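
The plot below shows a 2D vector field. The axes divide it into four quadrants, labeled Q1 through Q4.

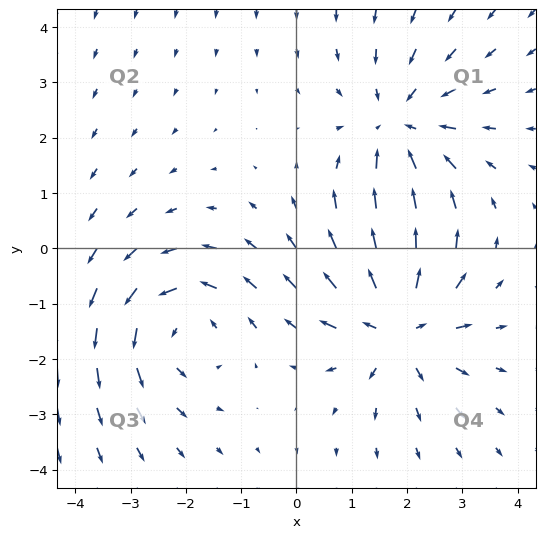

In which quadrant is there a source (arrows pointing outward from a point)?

Q4

The source sits at approximately (1.8, -1.4), which lies in quadrant Q4. The divergence there is about +5, positive as expected for a source.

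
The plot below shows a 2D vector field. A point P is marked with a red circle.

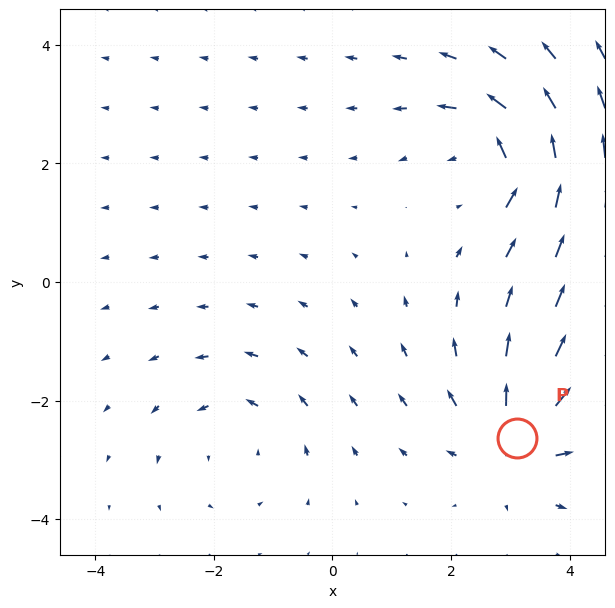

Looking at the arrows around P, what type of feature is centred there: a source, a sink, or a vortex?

At P (3.1, -2.6) the arrows spread outward. Divergence about +5, curl ≈0 — positive divergence with near-zero curl is a source.

source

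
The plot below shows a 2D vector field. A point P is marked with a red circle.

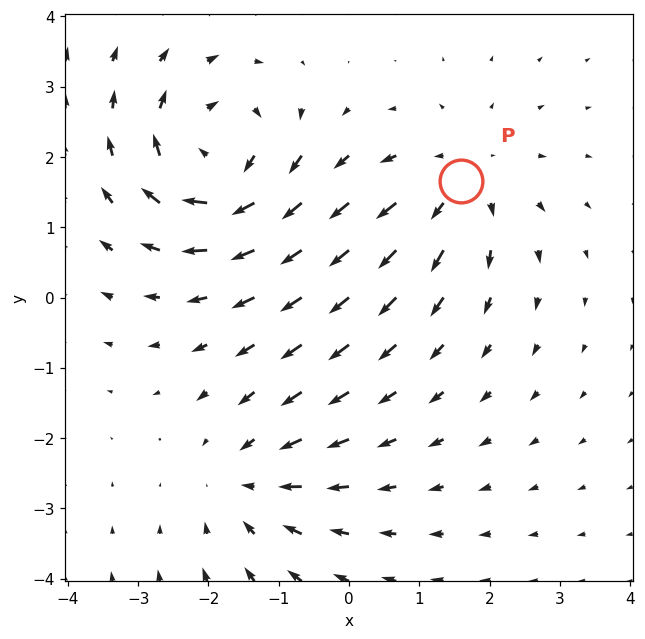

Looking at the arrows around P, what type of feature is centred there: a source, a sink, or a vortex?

source

At P (1.6, 1.7) the arrows spread outward. Divergence about +4, curl ≈0 — positive divergence with near-zero curl is a source.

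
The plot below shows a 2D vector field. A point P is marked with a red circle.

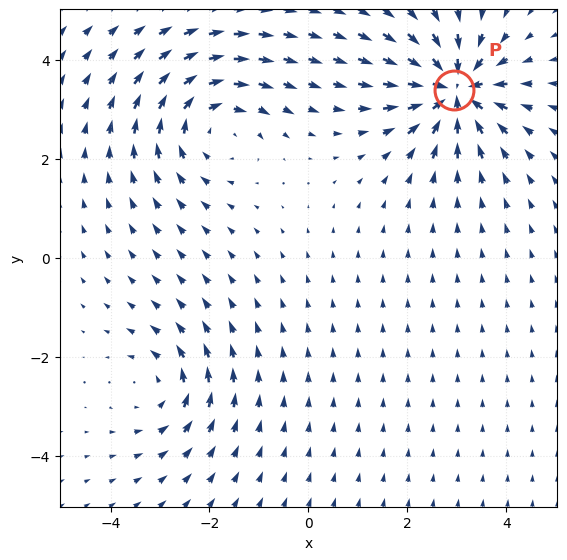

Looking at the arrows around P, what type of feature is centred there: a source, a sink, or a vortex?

At P (2.9, 3.4) the arrows converge inward. Divergence about -7, curl ≈0 — negative divergence with near-zero curl is a sink.

sink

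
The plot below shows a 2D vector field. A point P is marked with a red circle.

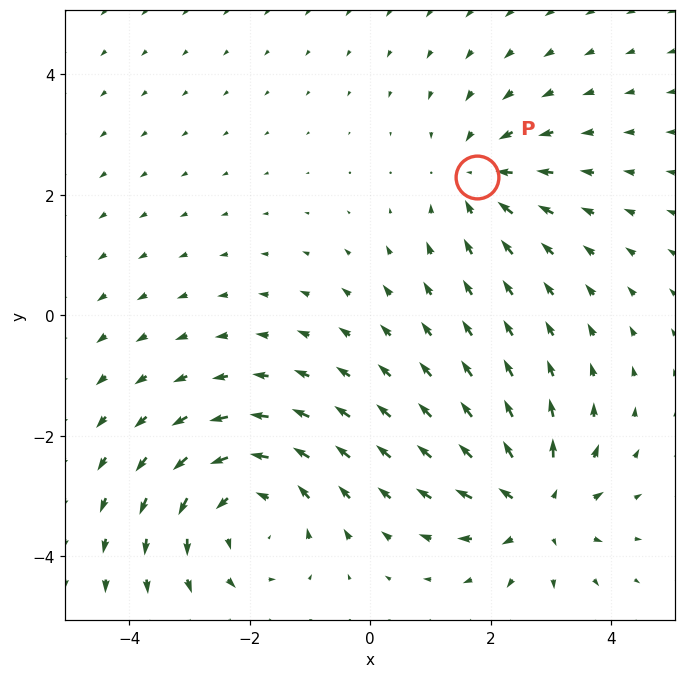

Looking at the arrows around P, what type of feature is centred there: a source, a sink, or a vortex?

sink

At P (1.8, 2.3) the arrows converge inward. Divergence about -3, curl ≈0 — negative divergence with near-zero curl is a sink.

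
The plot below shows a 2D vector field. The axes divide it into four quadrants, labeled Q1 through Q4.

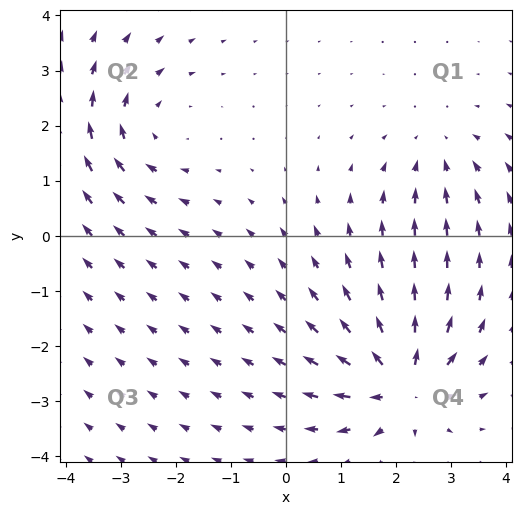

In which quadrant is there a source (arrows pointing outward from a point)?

Q4

The source sits at approximately (2.1, -2.7), which lies in quadrant Q4. The divergence there is about +5, positive as expected for a source.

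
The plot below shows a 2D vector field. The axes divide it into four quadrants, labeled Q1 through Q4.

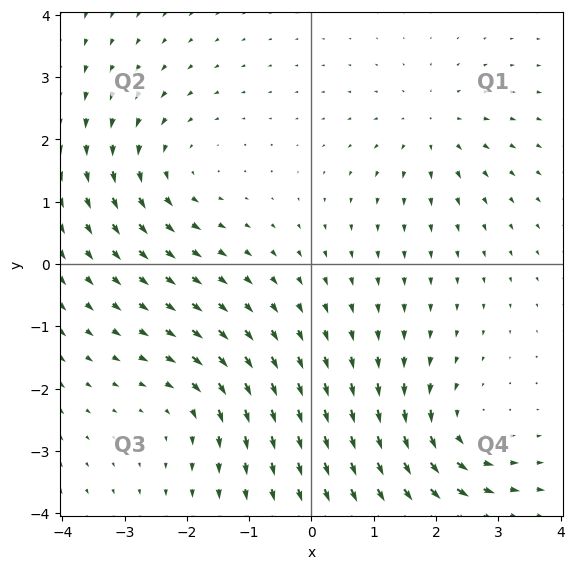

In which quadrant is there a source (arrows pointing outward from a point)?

The source sits at approximately (1.9, 2.2), which lies in quadrant Q1. The divergence there is about +3, positive as expected for a source.

Q1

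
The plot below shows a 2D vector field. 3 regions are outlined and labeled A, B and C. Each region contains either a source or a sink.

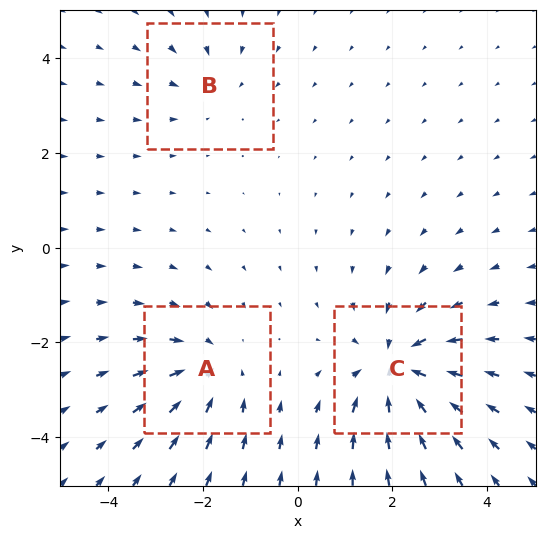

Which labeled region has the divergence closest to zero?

B

Divergence at each region's feature centre — A: about -3, B: about -2, C: about -5. Region B is closest to zero.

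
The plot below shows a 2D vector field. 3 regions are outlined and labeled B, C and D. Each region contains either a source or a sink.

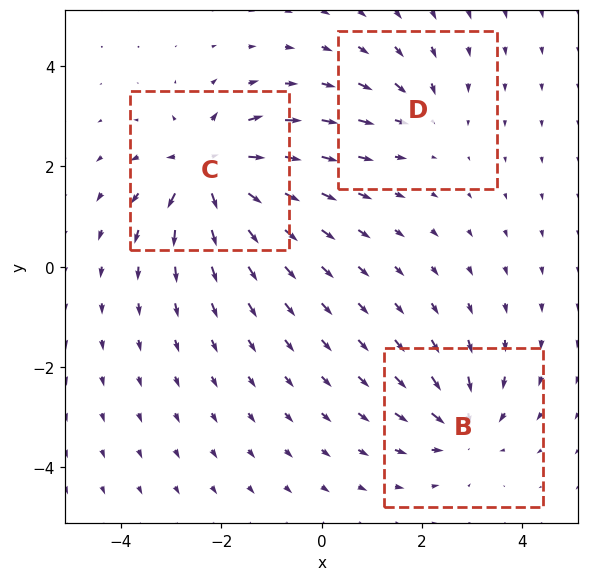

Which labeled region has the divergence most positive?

Divergence at each region's feature centre — B: about -4, C: about +6, D: about -3. Region C is most positive.

C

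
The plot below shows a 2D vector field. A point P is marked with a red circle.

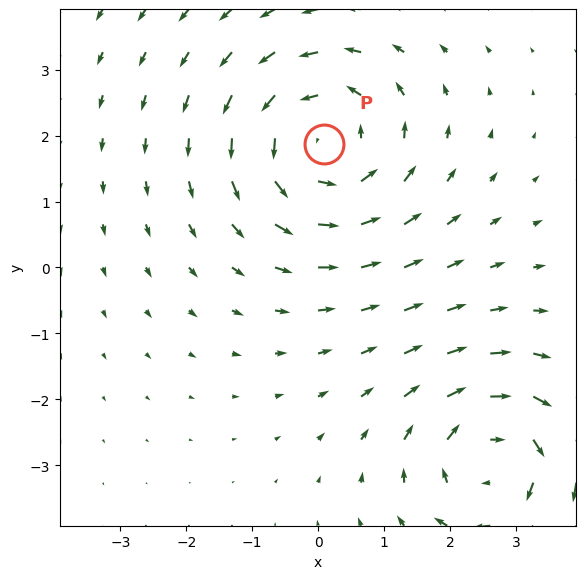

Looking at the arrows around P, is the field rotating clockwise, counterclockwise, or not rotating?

Near P at (0.1, 1.9) the arrows circulate counterclockwise. The curl (z-component) there is about +3; positive curl means counterclockwise rotation.

counterclockwise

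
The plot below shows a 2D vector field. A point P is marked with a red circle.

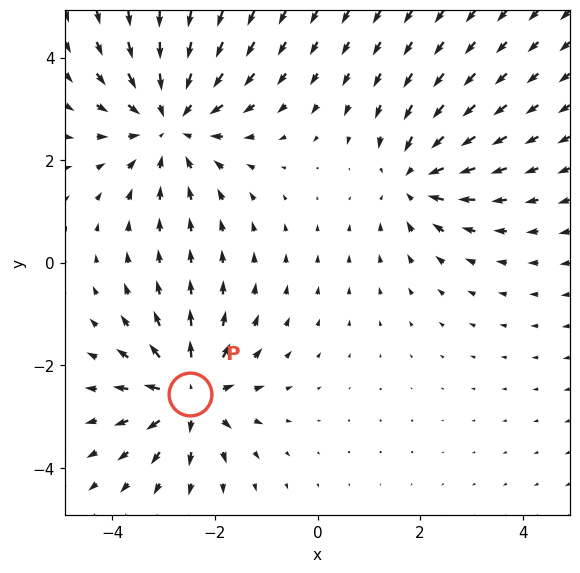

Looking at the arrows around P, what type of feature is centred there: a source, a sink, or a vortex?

source

At P (-2.5, -2.6) the arrows spread outward. Divergence about +5, curl ≈0 — positive divergence with near-zero curl is a source.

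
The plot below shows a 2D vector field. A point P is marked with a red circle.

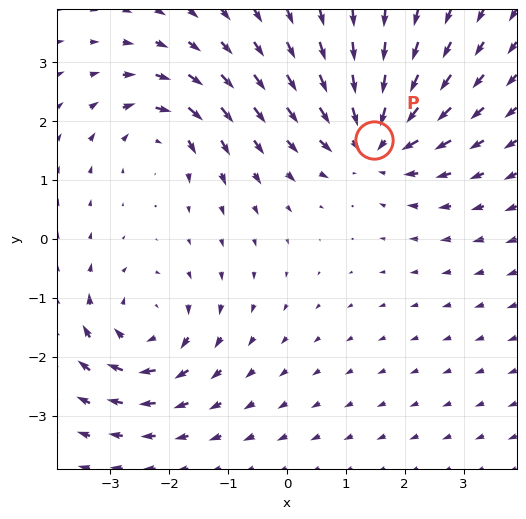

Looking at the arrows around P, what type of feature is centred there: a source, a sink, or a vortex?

sink

At P (1.5, 1.7) the arrows converge inward. Divergence about -5, curl ≈0 — negative divergence with near-zero curl is a sink.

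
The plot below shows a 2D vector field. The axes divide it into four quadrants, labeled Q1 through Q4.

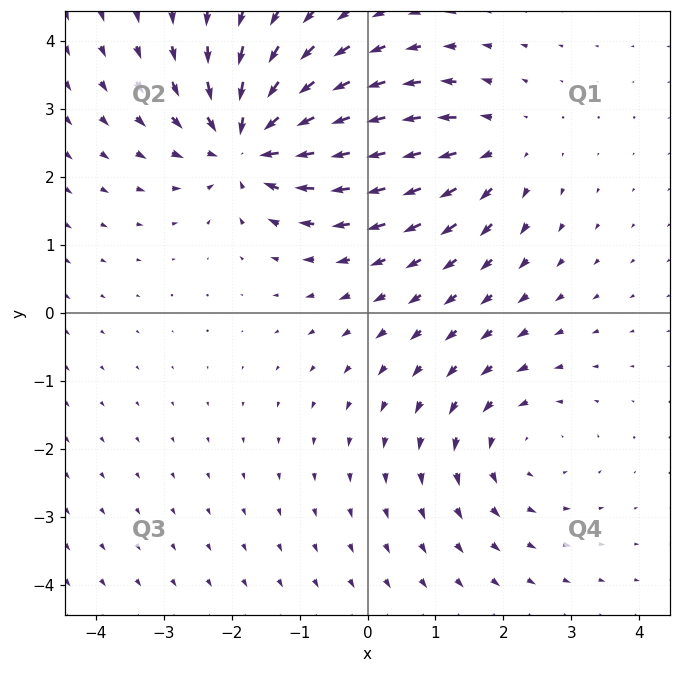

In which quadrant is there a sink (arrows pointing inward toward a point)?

Q2

The sink sits at approximately (-1.7, 2.5), which lies in quadrant Q2. The divergence there is about -5, negative as expected for a sink.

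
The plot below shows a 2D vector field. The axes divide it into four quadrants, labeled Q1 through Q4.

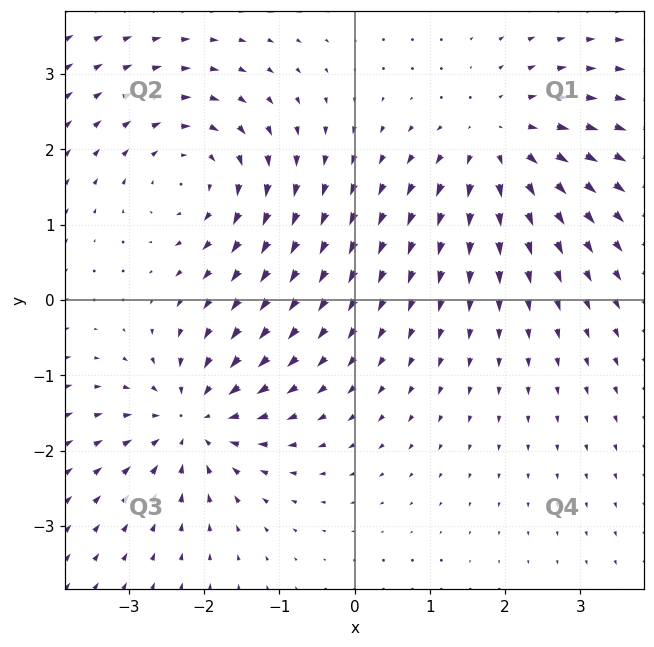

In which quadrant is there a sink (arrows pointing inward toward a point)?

The sink sits at approximately (-2.1, -1.6), which lies in quadrant Q3. The divergence there is about -4, negative as expected for a sink.

Q3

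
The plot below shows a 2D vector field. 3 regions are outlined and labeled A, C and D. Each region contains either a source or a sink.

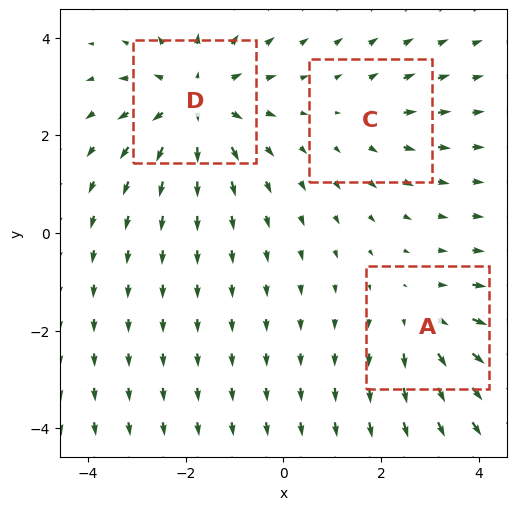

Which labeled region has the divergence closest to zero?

C

Divergence at each region's feature centre — A: about +3, C: about +2, D: about +4. Region C is closest to zero.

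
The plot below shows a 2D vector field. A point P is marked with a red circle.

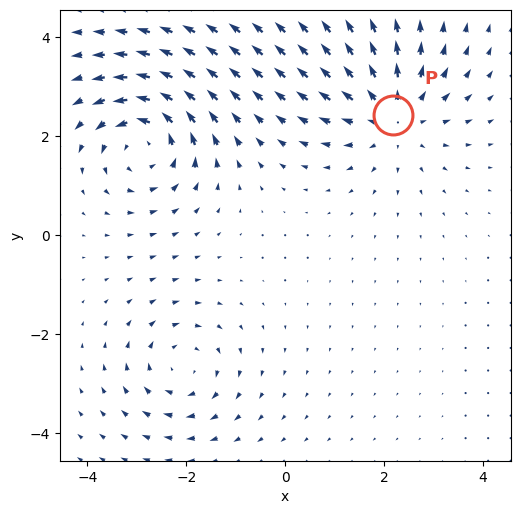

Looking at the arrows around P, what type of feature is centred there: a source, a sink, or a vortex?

At P (2.2, 2.4) the arrows spread outward. Divergence about +4, curl ≈0 — positive divergence with near-zero curl is a source.

source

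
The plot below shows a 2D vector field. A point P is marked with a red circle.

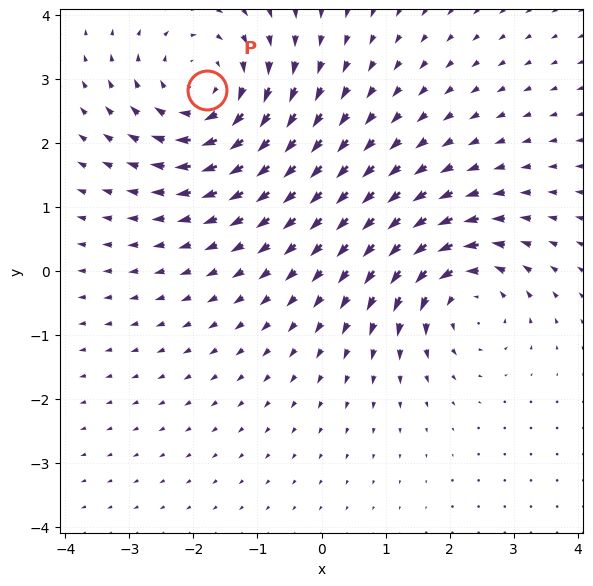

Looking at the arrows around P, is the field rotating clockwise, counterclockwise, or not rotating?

Near P at (-1.8, 2.8) the arrows circulate clockwise. The curl (z-component) there is about -4; negative curl means clockwise rotation.

clockwise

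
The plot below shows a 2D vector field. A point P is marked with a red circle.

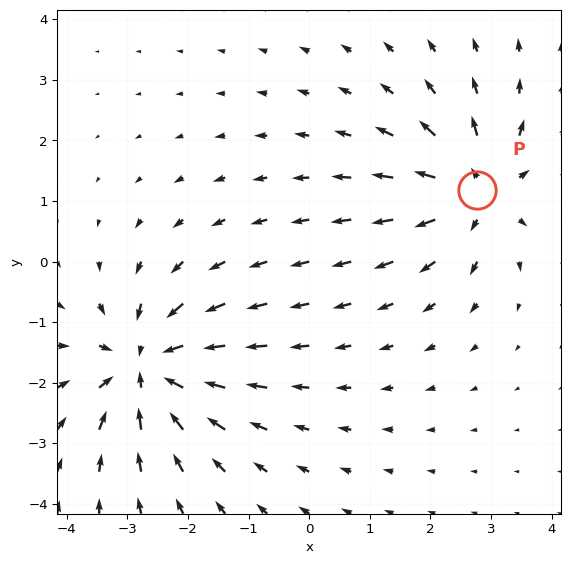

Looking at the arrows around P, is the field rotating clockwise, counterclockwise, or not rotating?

Near P at (2.8, 1.2) the arrows show no circulation. The curl there is ≈0.

not rotating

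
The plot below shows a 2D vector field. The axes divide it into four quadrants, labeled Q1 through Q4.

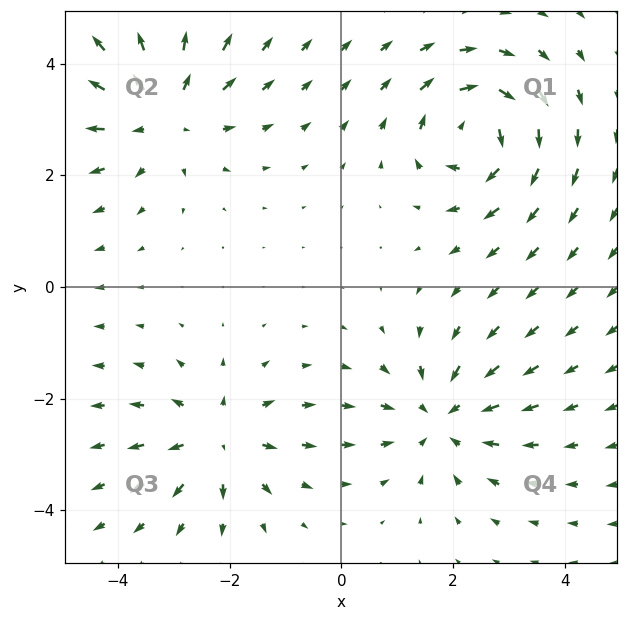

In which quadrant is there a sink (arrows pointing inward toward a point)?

Q4

The sink sits at approximately (1.8, -2.3), which lies in quadrant Q4. The divergence there is about -4, negative as expected for a sink.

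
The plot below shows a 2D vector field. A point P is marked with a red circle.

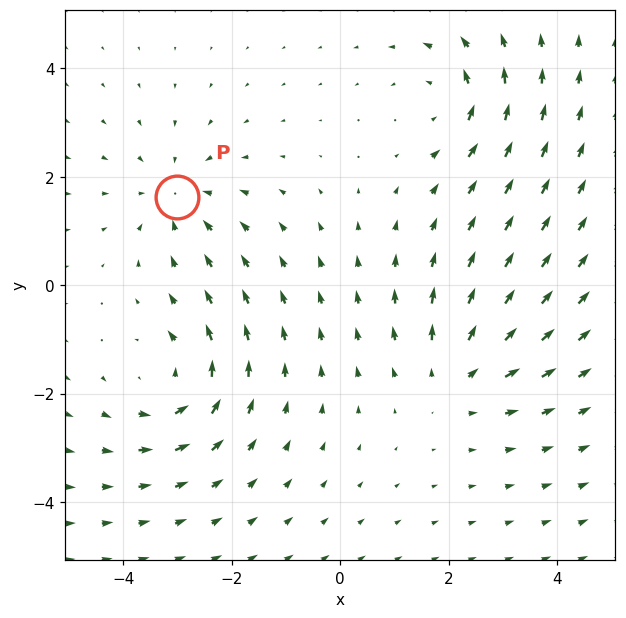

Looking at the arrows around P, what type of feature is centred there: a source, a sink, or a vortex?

At P (-3.0, 1.6) the arrows converge inward. Divergence about -3, curl ≈0 — negative divergence with near-zero curl is a sink.

sink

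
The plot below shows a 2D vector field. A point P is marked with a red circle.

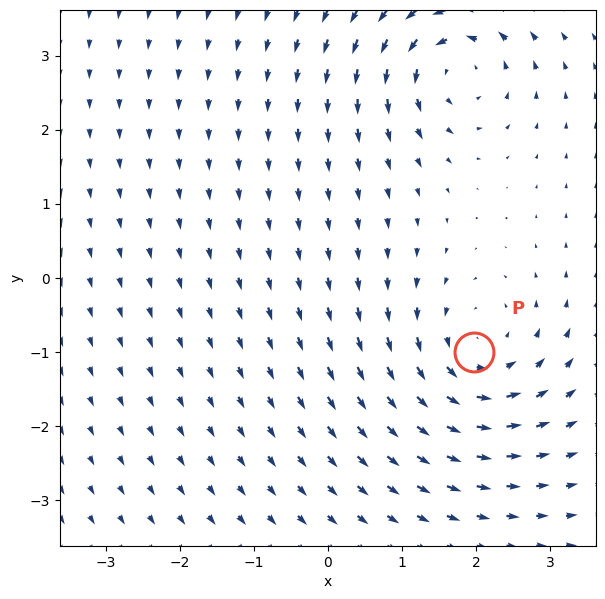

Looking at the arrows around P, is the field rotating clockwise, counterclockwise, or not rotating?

counterclockwise

Near P at (2.0, -1.0) the arrows circulate counterclockwise. The curl (z-component) there is about +4; positive curl means counterclockwise rotation.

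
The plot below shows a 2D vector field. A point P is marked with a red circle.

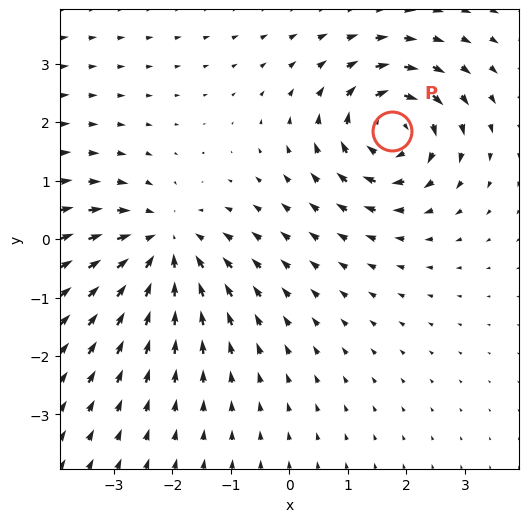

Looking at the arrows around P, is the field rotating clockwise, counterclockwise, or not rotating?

clockwise

Near P at (1.8, 1.9) the arrows circulate clockwise. The curl (z-component) there is about -5; negative curl means clockwise rotation.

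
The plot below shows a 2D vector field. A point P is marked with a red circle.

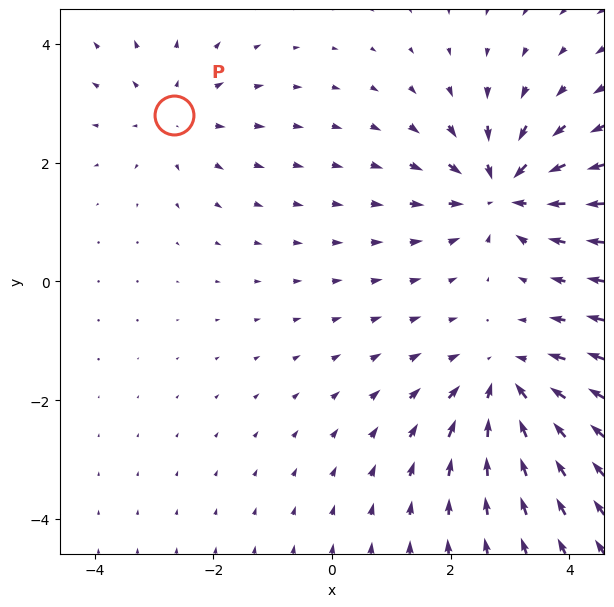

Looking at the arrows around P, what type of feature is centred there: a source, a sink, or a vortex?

At P (-2.7, 2.8) the arrows spread outward. Divergence about +2, curl ≈0 — positive divergence with near-zero curl is a source.

source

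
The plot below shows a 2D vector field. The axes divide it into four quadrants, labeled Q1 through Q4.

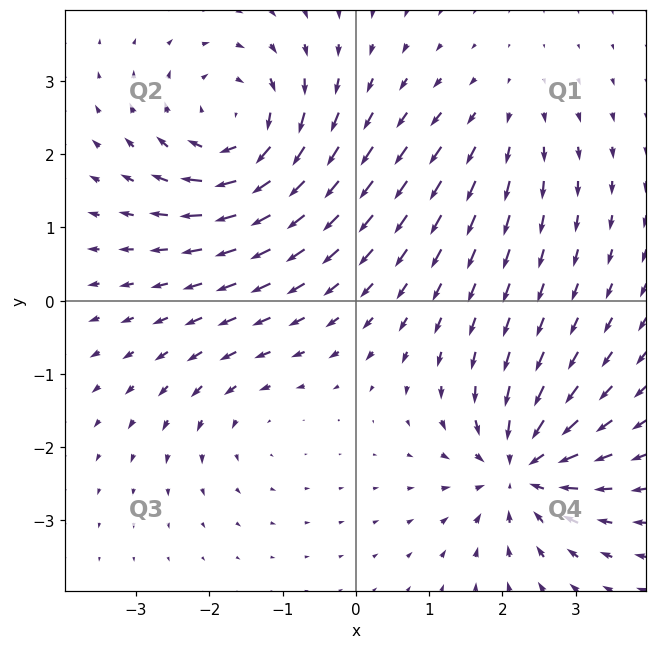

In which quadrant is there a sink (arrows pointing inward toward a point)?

The sink sits at approximately (2.3, -2.3), which lies in quadrant Q4. The divergence there is about -6, negative as expected for a sink.

Q4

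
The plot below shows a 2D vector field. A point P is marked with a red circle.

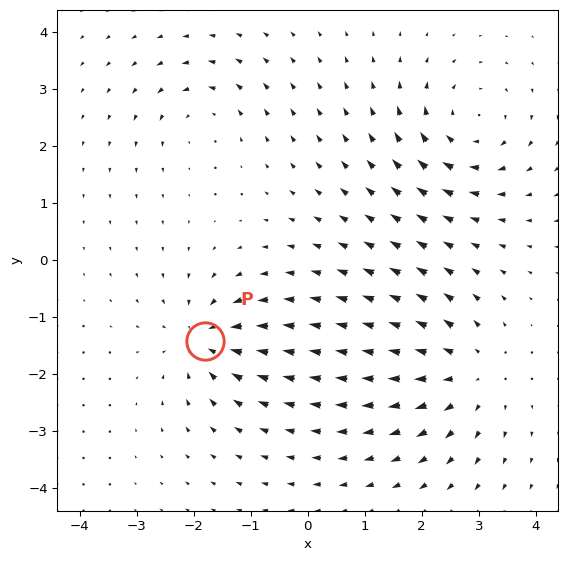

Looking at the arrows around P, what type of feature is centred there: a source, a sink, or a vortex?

sink

At P (-1.8, -1.4) the arrows converge inward. Divergence about -5, curl ≈0 — negative divergence with near-zero curl is a sink.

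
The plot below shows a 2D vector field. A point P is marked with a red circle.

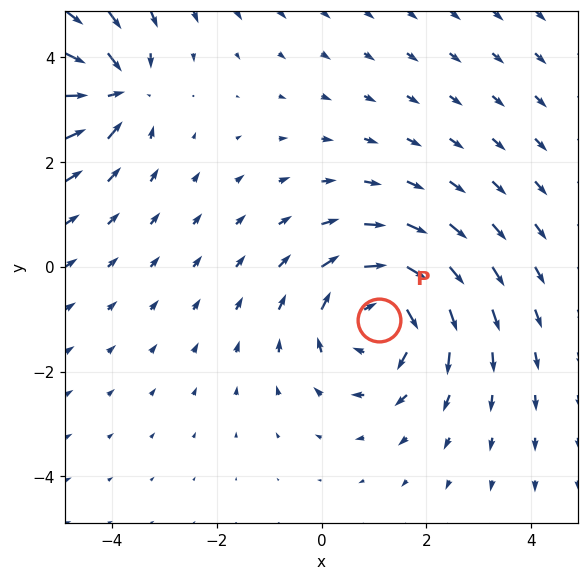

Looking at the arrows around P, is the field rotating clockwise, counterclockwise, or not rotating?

Near P at (1.1, -1.0) the arrows circulate clockwise. The curl (z-component) there is about -4; negative curl means clockwise rotation.

clockwise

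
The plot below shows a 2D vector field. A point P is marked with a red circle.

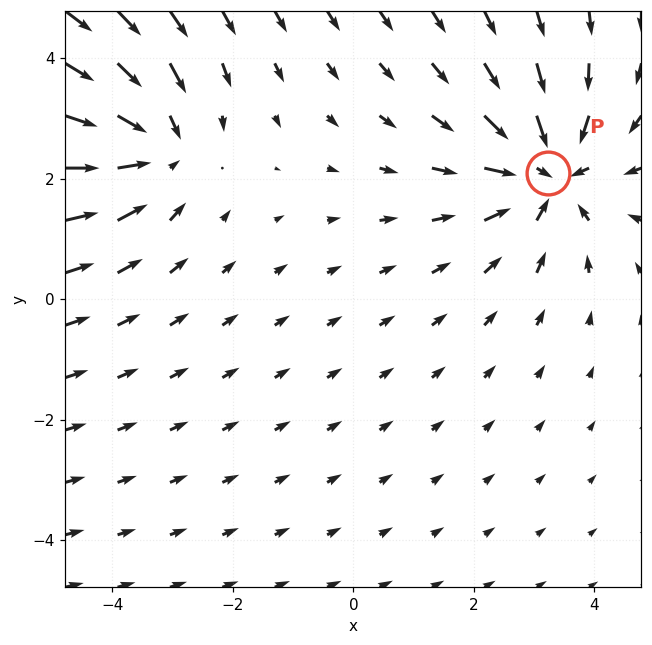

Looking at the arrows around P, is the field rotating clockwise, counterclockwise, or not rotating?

Near P at (3.2, 2.1) the arrows show no circulation. The curl there is ≈0.

not rotating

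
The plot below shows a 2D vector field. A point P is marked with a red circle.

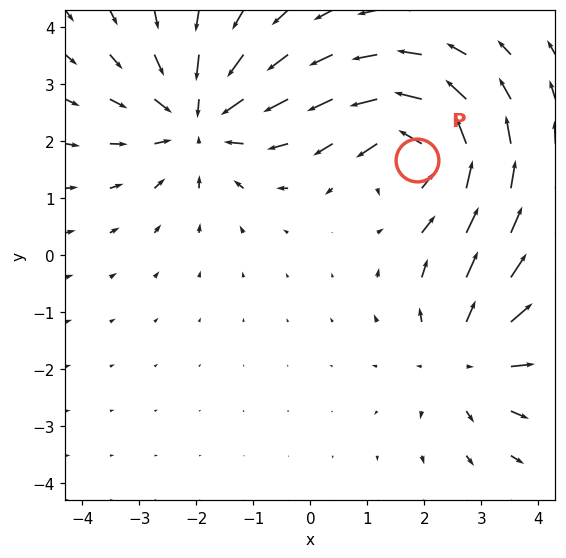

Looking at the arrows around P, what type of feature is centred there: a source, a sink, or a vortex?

vortex

At P (1.9, 1.7) the arrows circulate counterclockwise. Divergence ≈0, curl about +6 — near-zero divergence with nonzero curl is a vortex.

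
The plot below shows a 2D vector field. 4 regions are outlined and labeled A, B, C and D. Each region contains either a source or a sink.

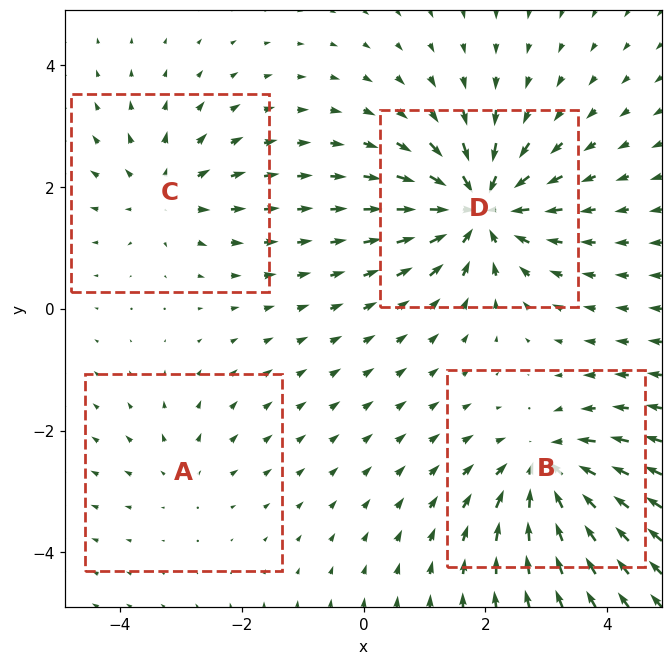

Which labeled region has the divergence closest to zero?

A

Divergence at each region's feature centre — A: about +2, B: about -6, C: about +4, D: about -8. Region A is closest to zero.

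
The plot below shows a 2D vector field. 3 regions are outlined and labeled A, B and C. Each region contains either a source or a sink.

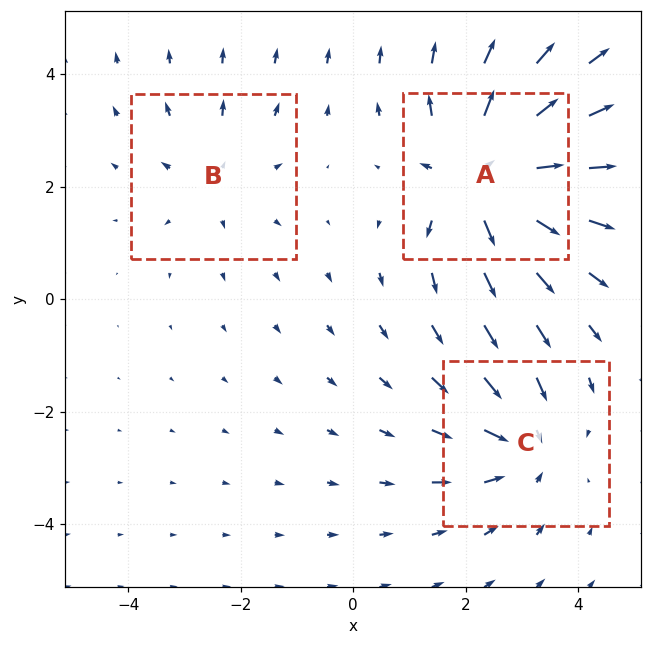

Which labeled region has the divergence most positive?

A

Divergence at each region's feature centre — A: about +5, B: about +2, C: about -3. Region A is most positive.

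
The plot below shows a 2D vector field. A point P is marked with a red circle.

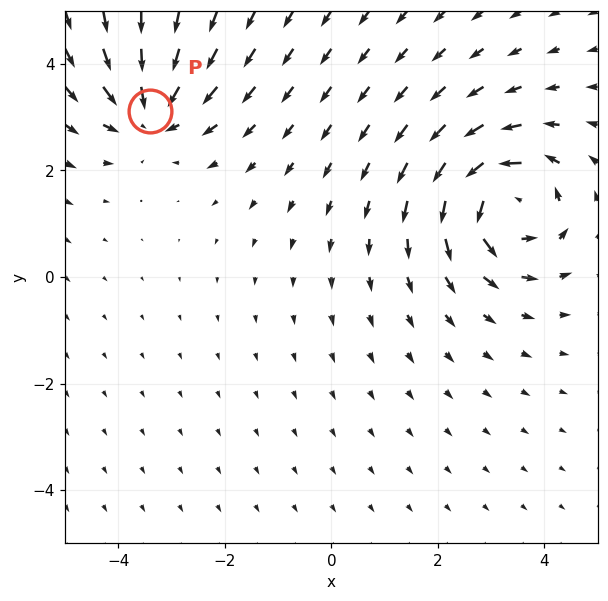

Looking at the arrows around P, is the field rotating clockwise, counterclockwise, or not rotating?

not rotating

Near P at (-3.4, 3.1) the arrows show no circulation. The curl there is ≈0.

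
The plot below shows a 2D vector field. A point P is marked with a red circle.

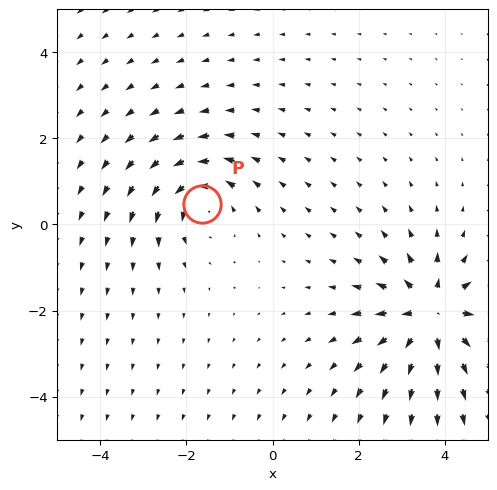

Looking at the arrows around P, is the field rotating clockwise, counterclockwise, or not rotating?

counterclockwise

Near P at (-1.6, 0.5) the arrows circulate counterclockwise. The curl (z-component) there is about +3; positive curl means counterclockwise rotation.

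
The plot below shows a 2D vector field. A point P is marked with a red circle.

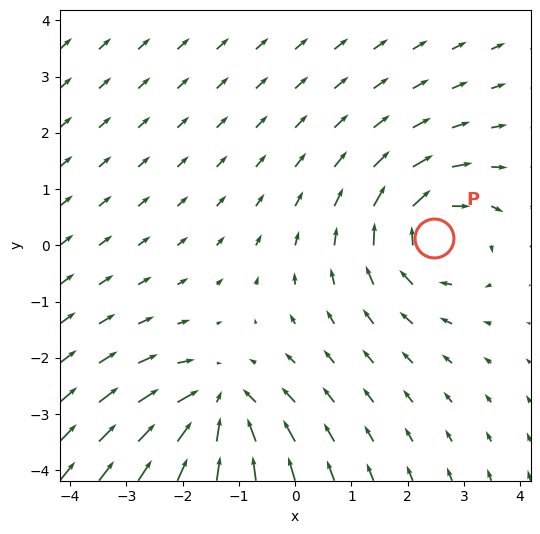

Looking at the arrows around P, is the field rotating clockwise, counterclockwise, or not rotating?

clockwise

Near P at (2.5, 0.1) the arrows circulate clockwise. The curl (z-component) there is about -3; negative curl means clockwise rotation.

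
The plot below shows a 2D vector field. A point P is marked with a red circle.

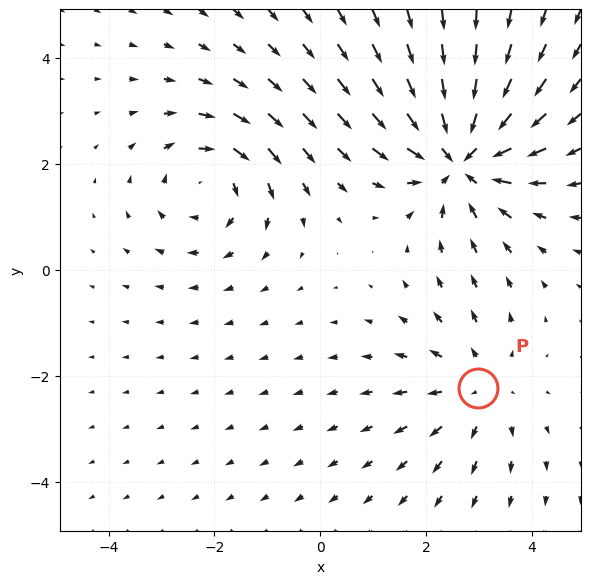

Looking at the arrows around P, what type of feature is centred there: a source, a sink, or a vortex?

At P (3.0, -2.2) the arrows spread outward. Divergence about +2, curl ≈0 — positive divergence with near-zero curl is a source.

source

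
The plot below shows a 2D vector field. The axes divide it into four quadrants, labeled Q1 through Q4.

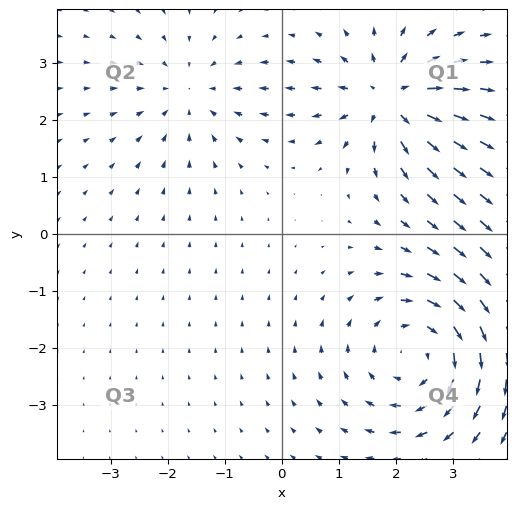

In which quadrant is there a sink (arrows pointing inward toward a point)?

Q2

The sink sits at approximately (-1.6, 2.5), which lies in quadrant Q2. The divergence there is about -2, negative as expected for a sink.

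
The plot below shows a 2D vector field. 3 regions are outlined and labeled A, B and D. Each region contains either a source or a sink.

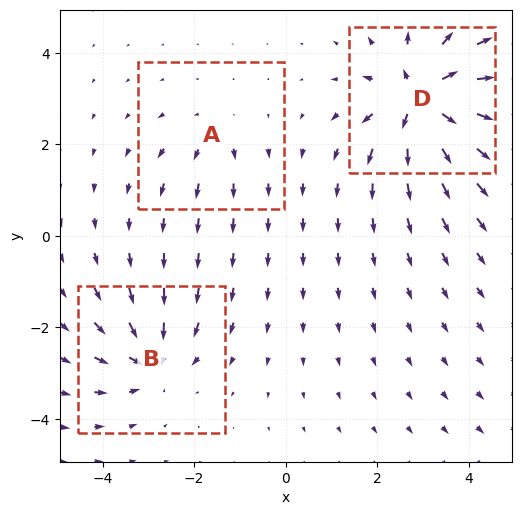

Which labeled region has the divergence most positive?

D

Divergence at each region's feature centre — A: about +2, B: about -4, D: about +7. Region D is most positive.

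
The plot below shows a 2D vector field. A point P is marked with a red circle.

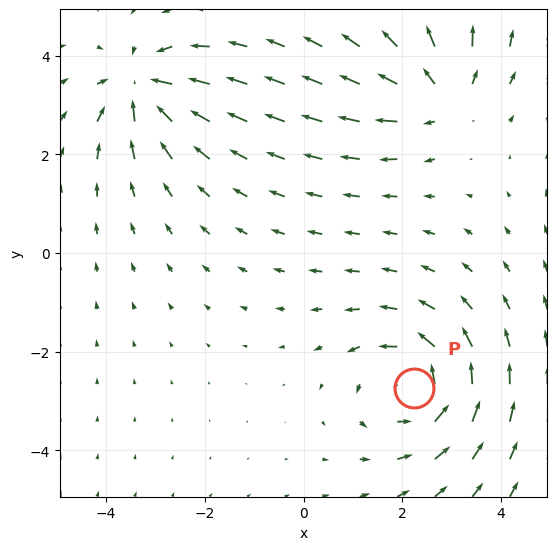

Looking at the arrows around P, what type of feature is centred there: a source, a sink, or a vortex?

At P (2.2, -2.7) the arrows circulate counterclockwise. Divergence ≈0, curl about +5 — near-zero divergence with nonzero curl is a vortex.

vortex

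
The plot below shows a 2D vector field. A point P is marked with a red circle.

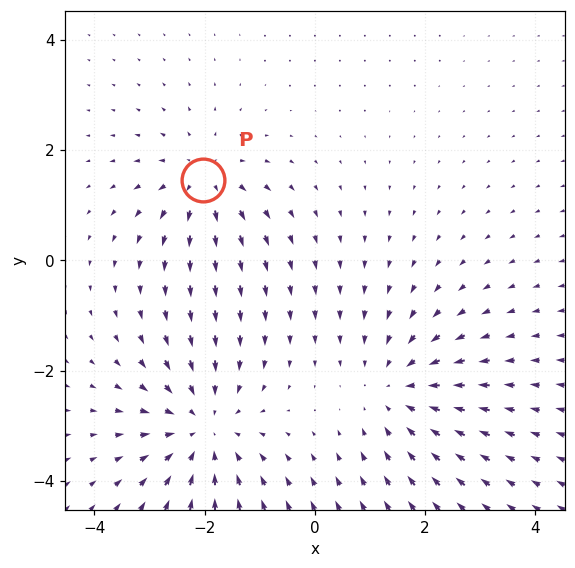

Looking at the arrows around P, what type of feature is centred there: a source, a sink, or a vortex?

At P (-2.0, 1.5) the arrows spread outward. Divergence about +4, curl ≈0 — positive divergence with near-zero curl is a source.

source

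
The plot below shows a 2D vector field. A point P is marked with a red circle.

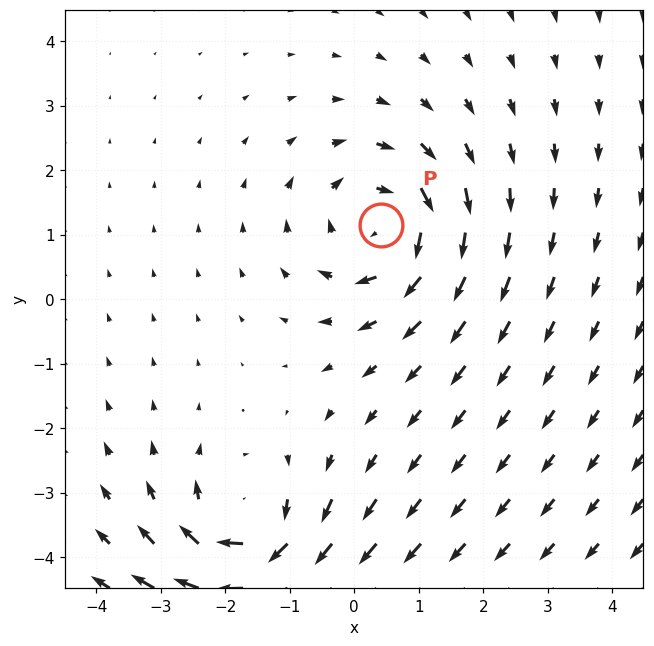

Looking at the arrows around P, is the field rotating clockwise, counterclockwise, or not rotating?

clockwise

Near P at (0.4, 1.2) the arrows circulate clockwise. The curl (z-component) there is about -3; negative curl means clockwise rotation.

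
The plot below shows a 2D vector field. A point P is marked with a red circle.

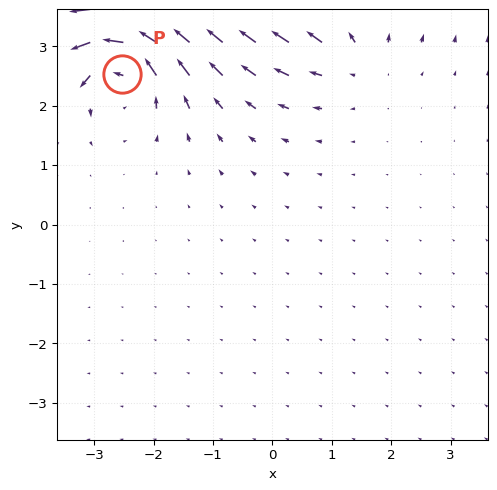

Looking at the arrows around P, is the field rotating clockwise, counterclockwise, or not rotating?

counterclockwise

Near P at (-2.5, 2.5) the arrows circulate counterclockwise. The curl (z-component) there is about +6; positive curl means counterclockwise rotation.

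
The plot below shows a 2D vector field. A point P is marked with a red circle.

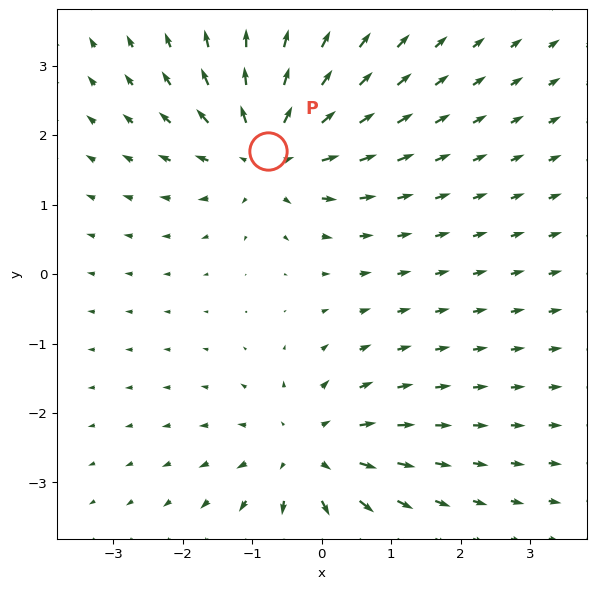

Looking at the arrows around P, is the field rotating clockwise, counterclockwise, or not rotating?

Near P at (-0.8, 1.8) the arrows show no circulation. The curl there is ≈0.

not rotating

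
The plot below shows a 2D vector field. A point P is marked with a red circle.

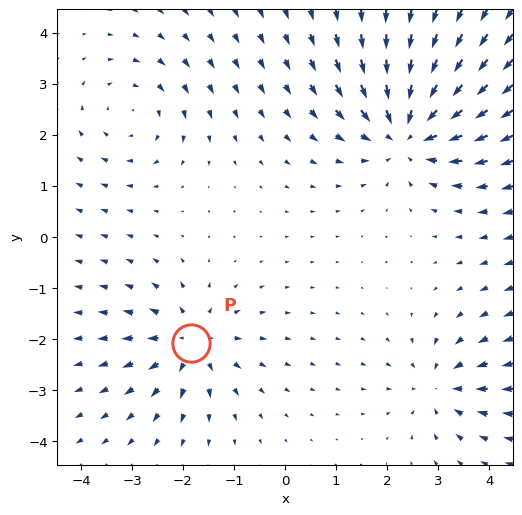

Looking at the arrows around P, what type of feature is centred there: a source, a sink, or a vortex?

source

At P (-1.8, -2.1) the arrows spread outward. Divergence about +4, curl ≈0 — positive divergence with near-zero curl is a source.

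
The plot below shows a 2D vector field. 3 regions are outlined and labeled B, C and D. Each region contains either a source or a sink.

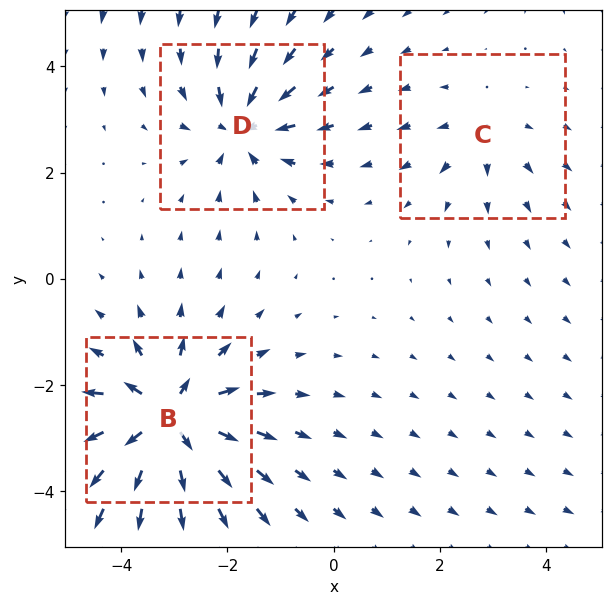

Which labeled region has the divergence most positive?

B

Divergence at each region's feature centre — B: about +7, C: about +2, D: about -4. Region B is most positive.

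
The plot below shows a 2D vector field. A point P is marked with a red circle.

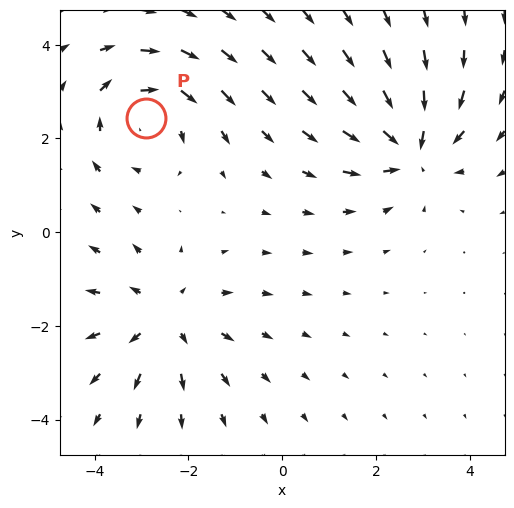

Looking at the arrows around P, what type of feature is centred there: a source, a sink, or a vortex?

vortex

At P (-2.9, 2.4) the arrows circulate clockwise. Divergence ≈0, curl about -4 — near-zero divergence with nonzero curl is a vortex.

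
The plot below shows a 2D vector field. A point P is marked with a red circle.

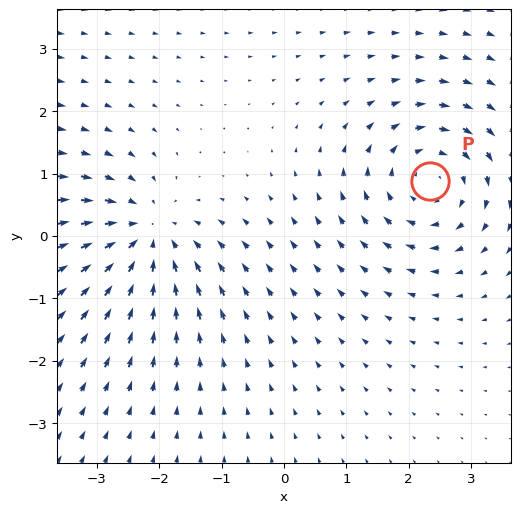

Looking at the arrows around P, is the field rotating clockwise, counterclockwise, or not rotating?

clockwise

Near P at (2.3, 0.9) the arrows circulate clockwise. The curl (z-component) there is about -4; negative curl means clockwise rotation.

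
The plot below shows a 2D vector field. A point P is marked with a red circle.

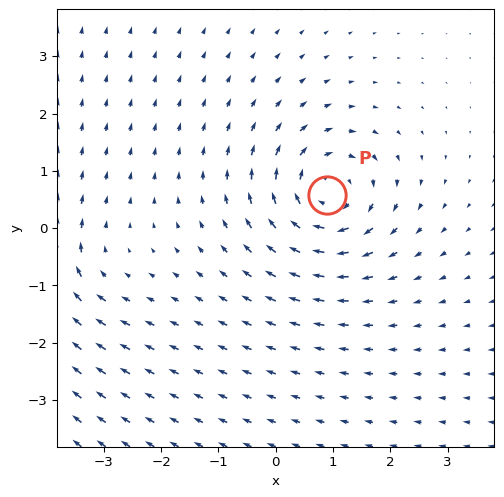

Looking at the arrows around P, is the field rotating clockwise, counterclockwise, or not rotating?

Near P at (0.9, 0.6) the arrows circulate clockwise. The curl (z-component) there is about -6; negative curl means clockwise rotation.

clockwise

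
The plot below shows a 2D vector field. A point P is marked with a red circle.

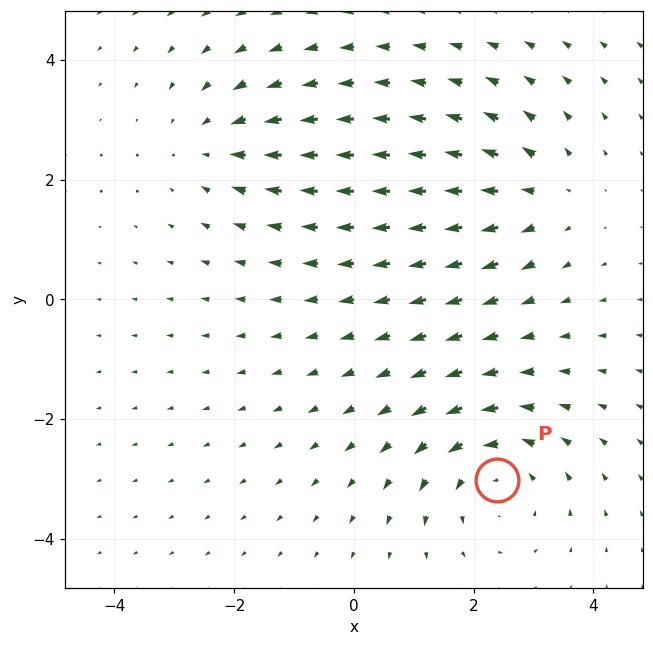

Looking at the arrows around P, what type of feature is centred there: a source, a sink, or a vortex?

vortex

At P (2.4, -3.0) the arrows circulate counterclockwise. Divergence ≈0, curl about +4 — near-zero divergence with nonzero curl is a vortex.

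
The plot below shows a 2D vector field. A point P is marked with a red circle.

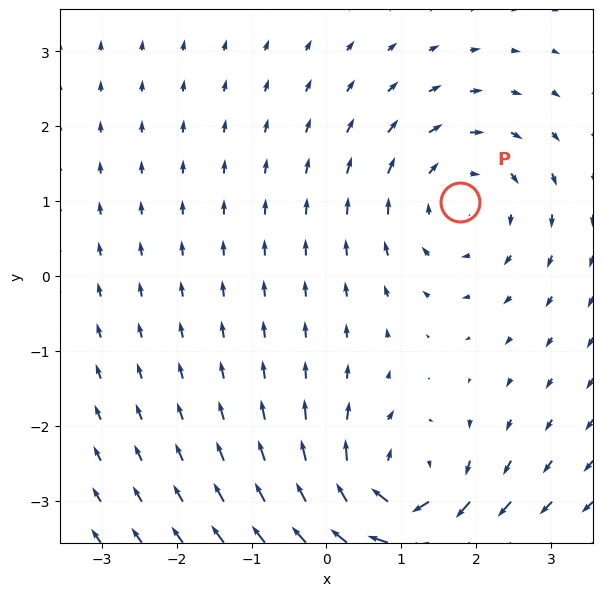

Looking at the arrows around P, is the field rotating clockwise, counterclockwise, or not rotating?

clockwise

Near P at (1.8, 1.0) the arrows circulate clockwise. The curl (z-component) there is about -3; negative curl means clockwise rotation.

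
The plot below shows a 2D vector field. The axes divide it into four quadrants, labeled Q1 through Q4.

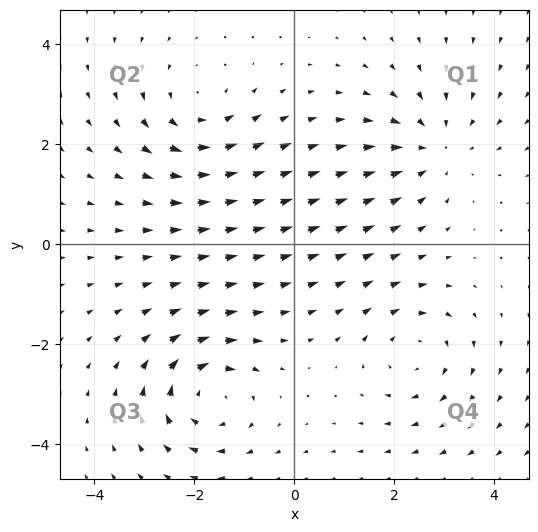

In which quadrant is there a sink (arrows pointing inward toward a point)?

The sink sits at approximately (2.8, 1.9), which lies in quadrant Q1. The divergence there is about -3, negative as expected for a sink.

Q1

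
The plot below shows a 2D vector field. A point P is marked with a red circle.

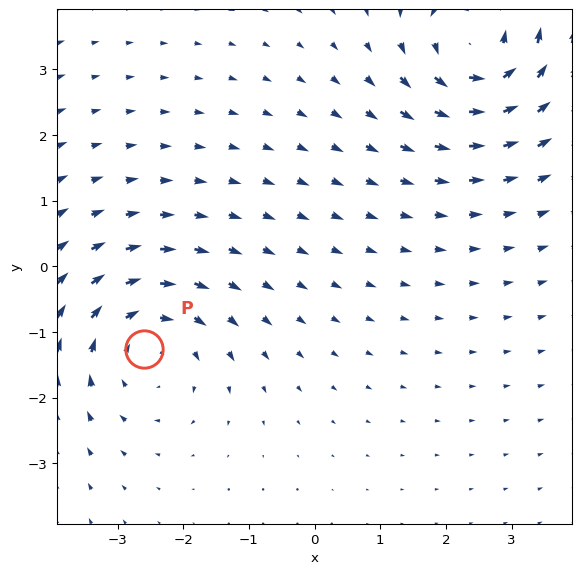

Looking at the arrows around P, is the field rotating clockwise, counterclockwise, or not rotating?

Near P at (-2.6, -1.3) the arrows circulate clockwise. The curl (z-component) there is about -2; negative curl means clockwise rotation.

clockwise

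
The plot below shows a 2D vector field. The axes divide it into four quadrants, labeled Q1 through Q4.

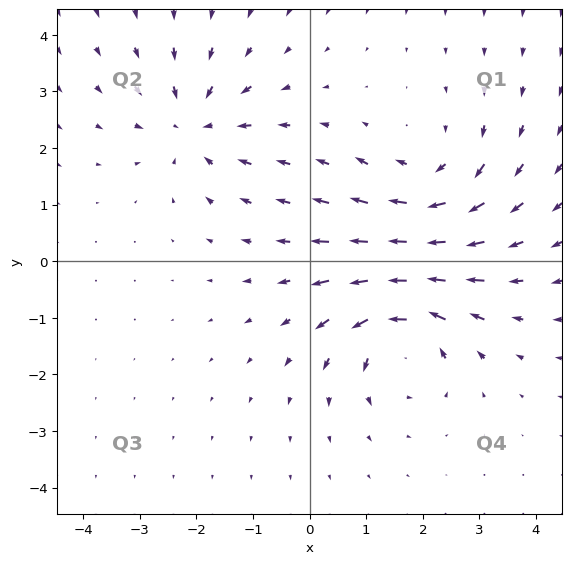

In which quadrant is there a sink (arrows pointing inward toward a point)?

Q2

The sink sits at approximately (-2.0, 2.4), which lies in quadrant Q2. The divergence there is about -4, negative as expected for a sink.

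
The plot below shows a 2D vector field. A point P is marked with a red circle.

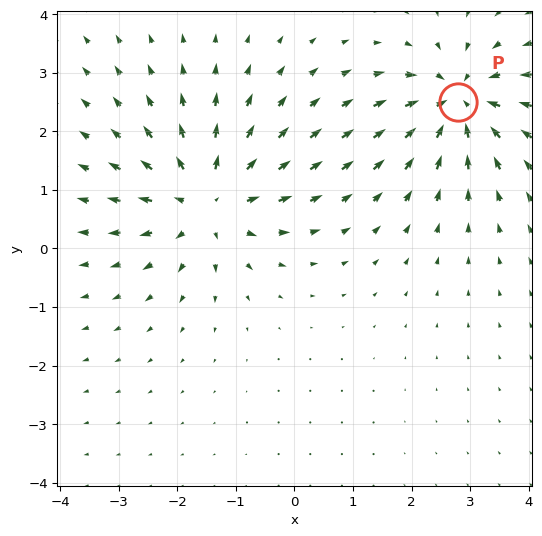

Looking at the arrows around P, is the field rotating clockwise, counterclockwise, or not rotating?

Near P at (2.8, 2.5) the arrows show no circulation. The curl there is ≈0.

not rotating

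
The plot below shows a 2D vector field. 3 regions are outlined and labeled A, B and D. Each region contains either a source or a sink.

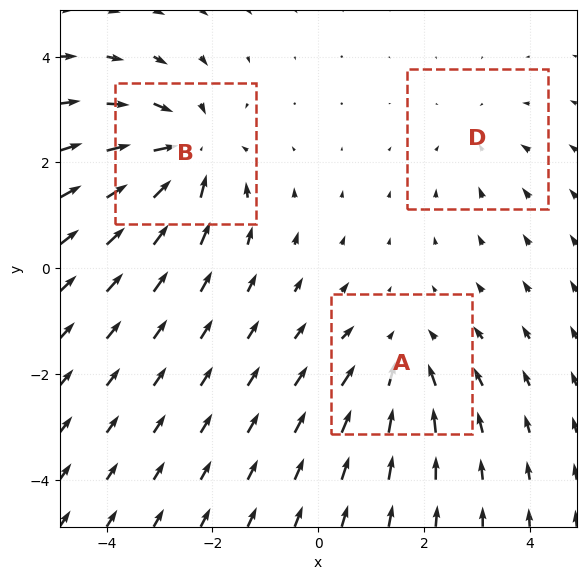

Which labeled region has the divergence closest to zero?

D

Divergence at each region's feature centre — A: about -3, B: about -4, D: about -2. Region D is closest to zero.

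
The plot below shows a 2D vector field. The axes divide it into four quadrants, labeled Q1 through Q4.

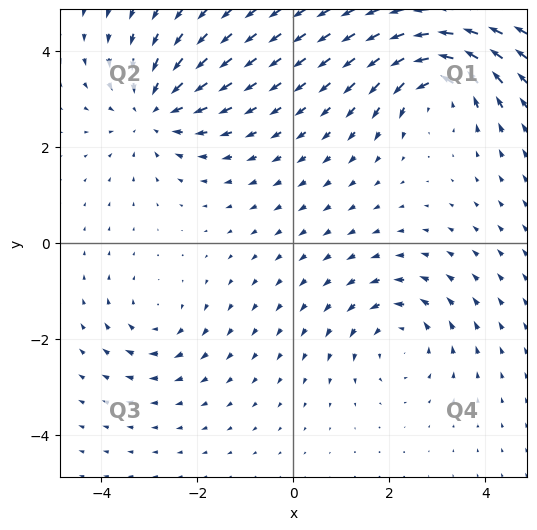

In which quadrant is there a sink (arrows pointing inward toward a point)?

The sink sits at approximately (-2.9, 2.8), which lies in quadrant Q2. The divergence there is about -4, negative as expected for a sink.

Q2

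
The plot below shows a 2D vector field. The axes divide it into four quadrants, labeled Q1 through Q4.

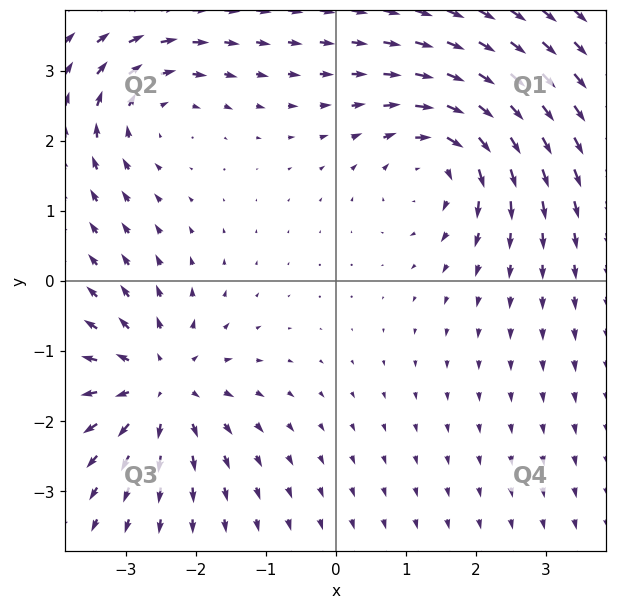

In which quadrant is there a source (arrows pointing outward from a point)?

The source sits at approximately (-2.5, -1.5), which lies in quadrant Q3. The divergence there is about +5, positive as expected for a source.

Q3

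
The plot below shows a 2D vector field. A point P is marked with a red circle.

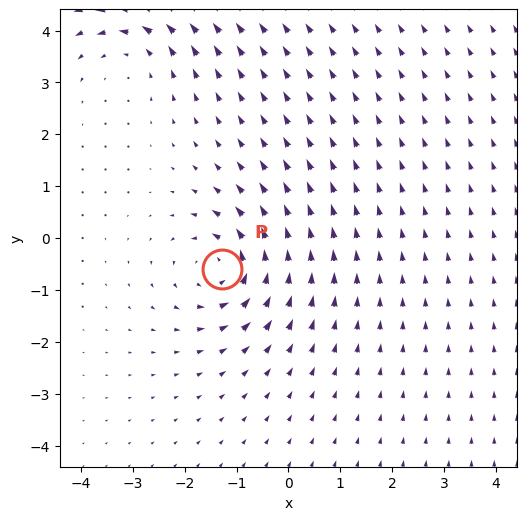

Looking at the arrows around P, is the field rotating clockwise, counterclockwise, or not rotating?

Near P at (-1.3, -0.6) the arrows circulate counterclockwise. The curl (z-component) there is about +5; positive curl means counterclockwise rotation.

counterclockwise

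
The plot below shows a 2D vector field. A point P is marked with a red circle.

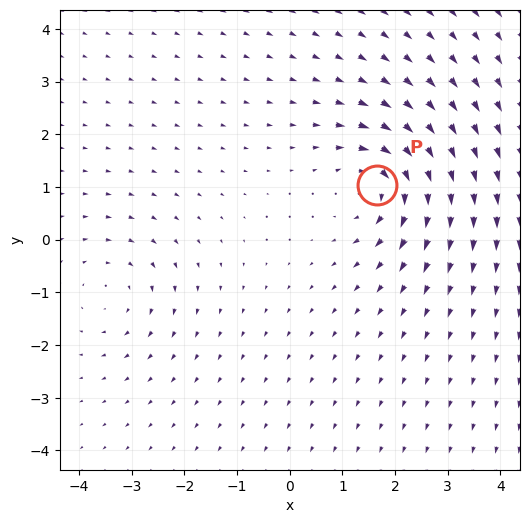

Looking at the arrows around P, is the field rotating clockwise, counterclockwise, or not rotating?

Near P at (1.7, 1.0) the arrows circulate clockwise. The curl (z-component) there is about -5; negative curl means clockwise rotation.

clockwise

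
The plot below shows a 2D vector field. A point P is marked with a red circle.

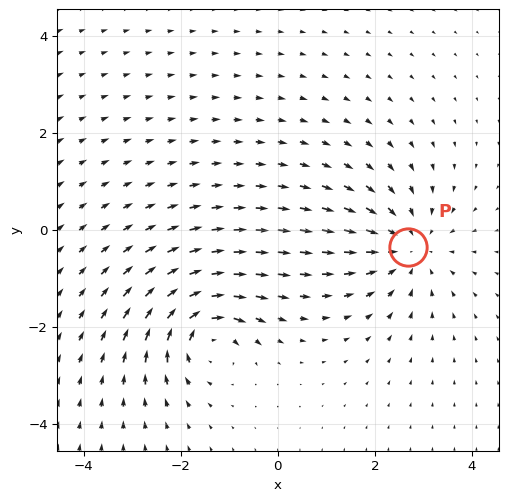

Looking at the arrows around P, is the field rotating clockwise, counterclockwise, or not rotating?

Near P at (2.7, -0.4) the arrows show no circulation. The curl there is ≈0.

not rotating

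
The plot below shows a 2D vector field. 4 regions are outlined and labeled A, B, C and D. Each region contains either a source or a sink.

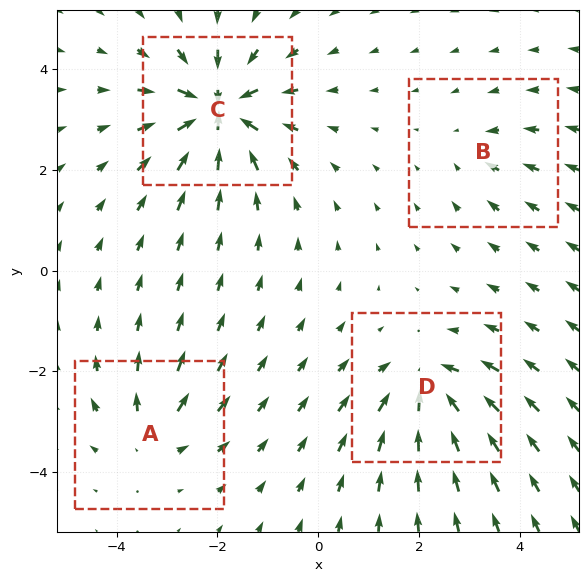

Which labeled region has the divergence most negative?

C

Divergence at each region's feature centre — A: about +4, B: about -3, C: about -8, D: about -6. Region C is most negative.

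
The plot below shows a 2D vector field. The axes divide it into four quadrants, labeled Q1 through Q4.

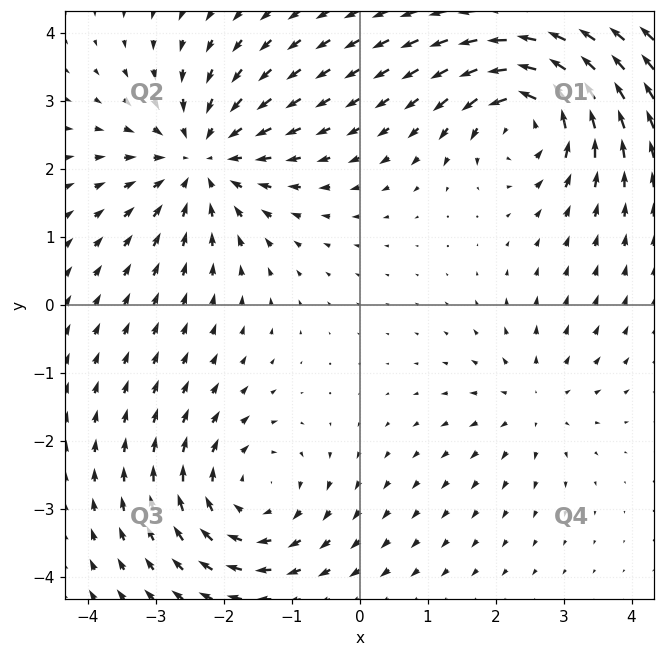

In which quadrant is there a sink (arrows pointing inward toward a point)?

Q2

The sink sits at approximately (-2.3, 2.1), which lies in quadrant Q2. The divergence there is about -5, negative as expected for a sink.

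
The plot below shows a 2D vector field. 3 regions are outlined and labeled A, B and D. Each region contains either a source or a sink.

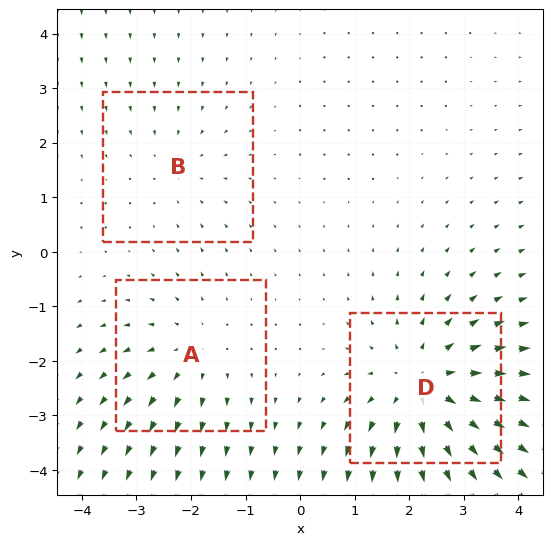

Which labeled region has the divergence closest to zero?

Divergence at each region's feature centre — A: about +3, B: about -2, D: about +5. Region B is closest to zero.

B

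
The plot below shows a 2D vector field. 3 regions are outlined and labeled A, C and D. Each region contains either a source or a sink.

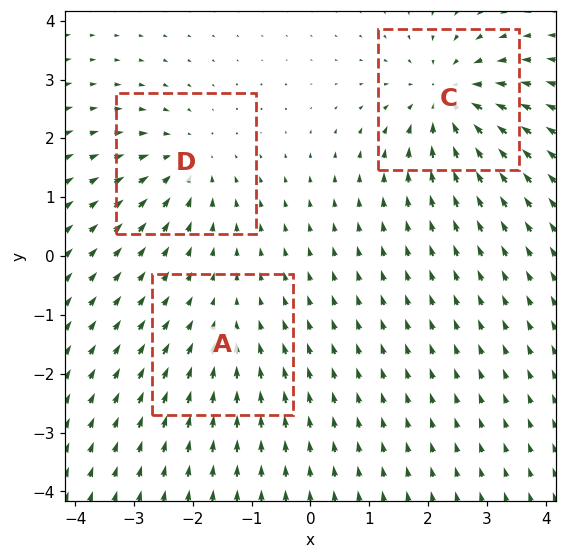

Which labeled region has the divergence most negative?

C

Divergence at each region's feature centre — A: about -2, C: about -5, D: about -3. Region C is most negative.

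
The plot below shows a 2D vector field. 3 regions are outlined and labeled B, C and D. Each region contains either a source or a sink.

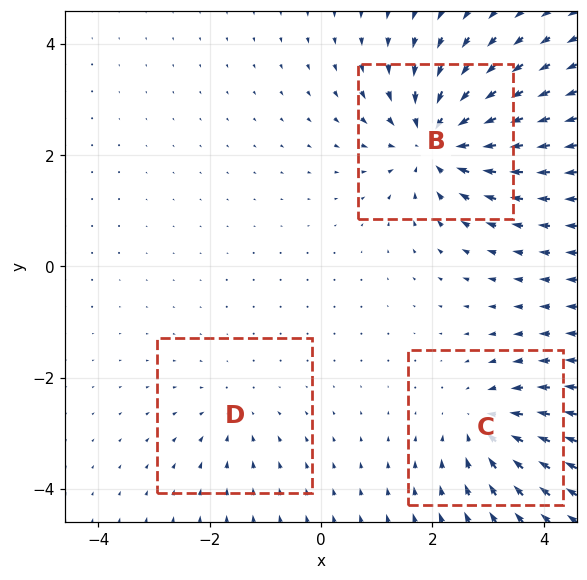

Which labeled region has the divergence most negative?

Divergence at each region's feature centre — B: about -6, C: about -4, D: about -2. Region B is most negative.

B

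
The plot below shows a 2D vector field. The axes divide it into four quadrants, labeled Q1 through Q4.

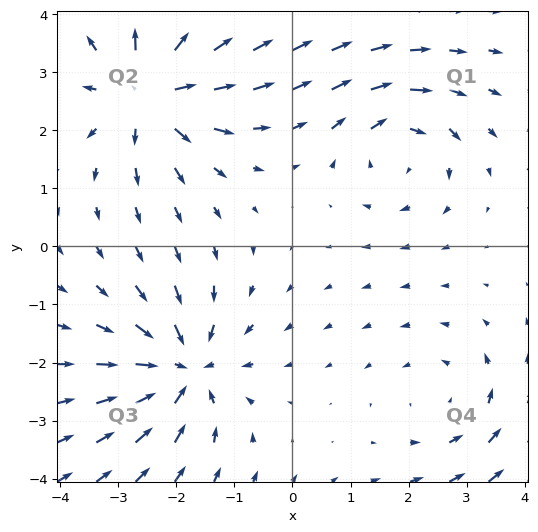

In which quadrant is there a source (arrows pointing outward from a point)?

The source sits at approximately (-2.5, 2.7), which lies in quadrant Q2. The divergence there is about +5, positive as expected for a source.

Q2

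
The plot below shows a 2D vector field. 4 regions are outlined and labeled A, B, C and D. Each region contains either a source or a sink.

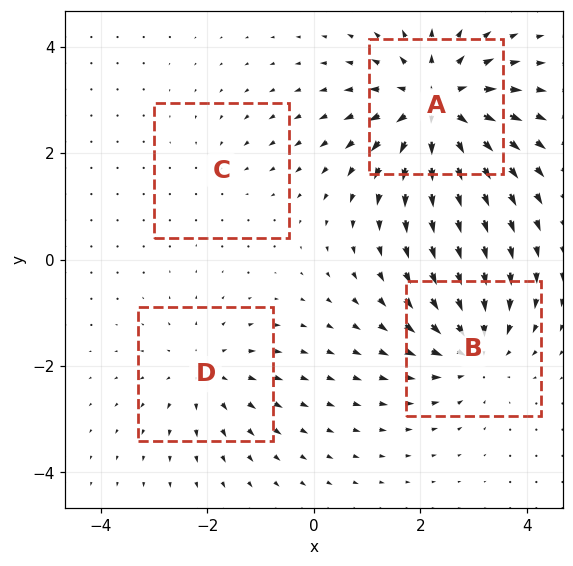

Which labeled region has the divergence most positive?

A

Divergence at each region's feature centre — A: about +7, B: about -5, C: about -2, D: about +3. Region A is most positive.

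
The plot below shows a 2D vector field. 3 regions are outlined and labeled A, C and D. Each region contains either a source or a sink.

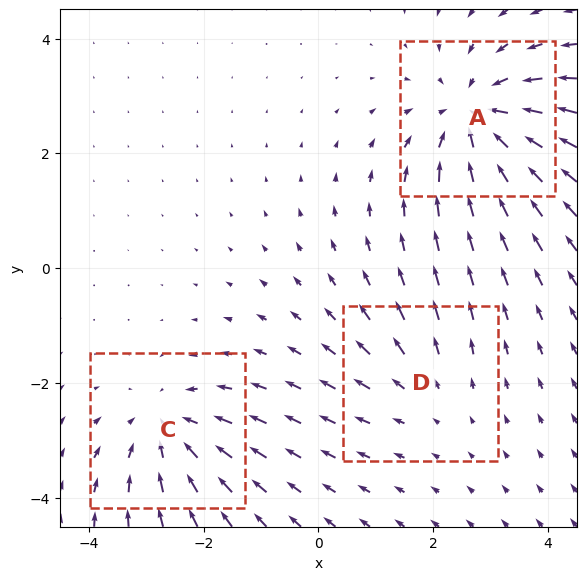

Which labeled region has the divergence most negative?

A

Divergence at each region's feature centre — A: about -4, C: about -3, D: about +2. Region A is most negative.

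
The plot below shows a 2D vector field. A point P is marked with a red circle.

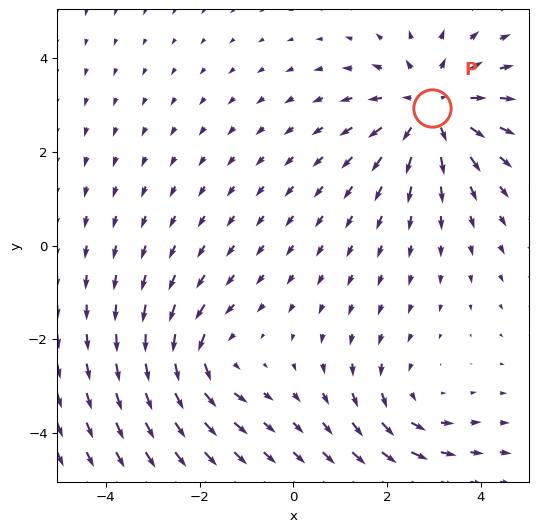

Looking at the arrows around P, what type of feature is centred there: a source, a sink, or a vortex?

At P (3.0, 2.9) the arrows spread outward. Divergence about +4, curl ≈0 — positive divergence with near-zero curl is a source.

source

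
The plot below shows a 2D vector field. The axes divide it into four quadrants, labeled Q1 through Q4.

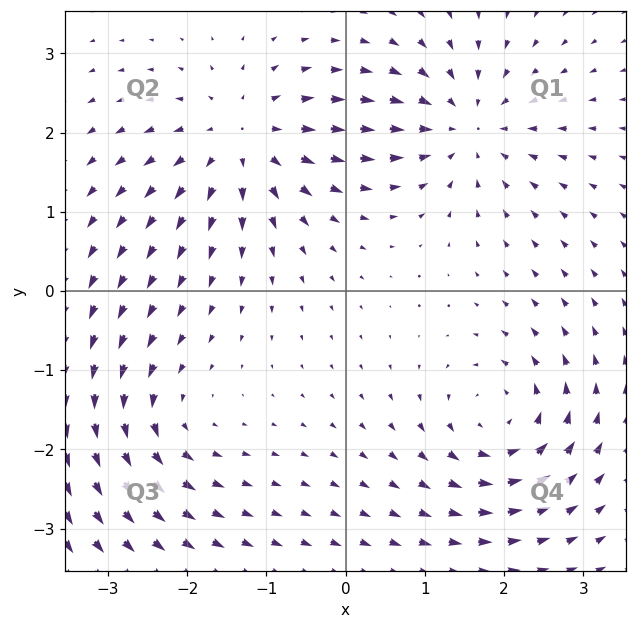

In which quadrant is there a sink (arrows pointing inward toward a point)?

Q1

The sink sits at approximately (1.5, 2.1), which lies in quadrant Q1. The divergence there is about -5, negative as expected for a sink.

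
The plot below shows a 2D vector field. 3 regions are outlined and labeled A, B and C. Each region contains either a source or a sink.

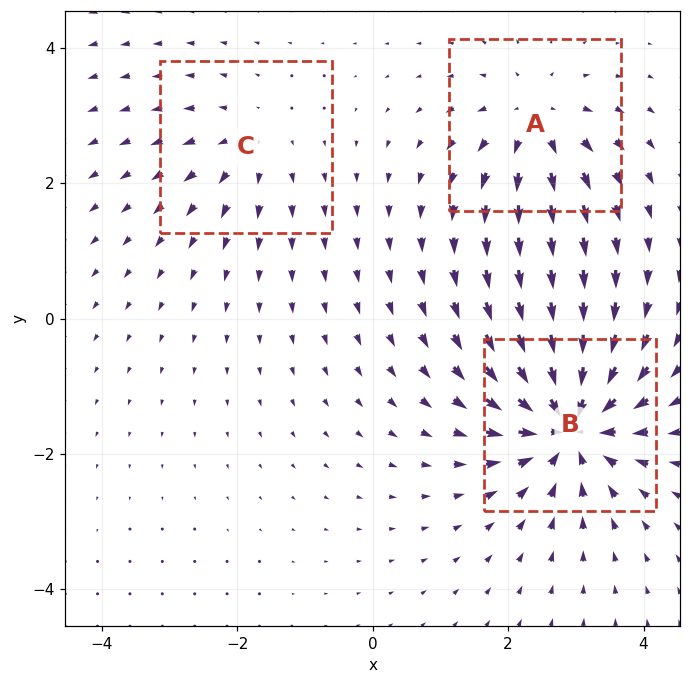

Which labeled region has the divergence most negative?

Divergence at each region's feature centre — A: about +4, B: about -6, C: about +3. Region B is most negative.

B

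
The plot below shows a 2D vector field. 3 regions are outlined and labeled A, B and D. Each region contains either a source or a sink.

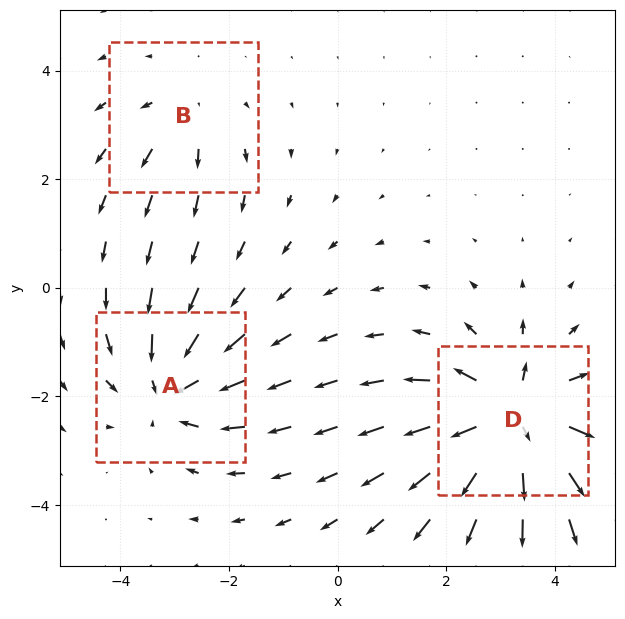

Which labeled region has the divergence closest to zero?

B

Divergence at each region's feature centre — A: about -4, B: about +2, D: about +5. Region B is closest to zero.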